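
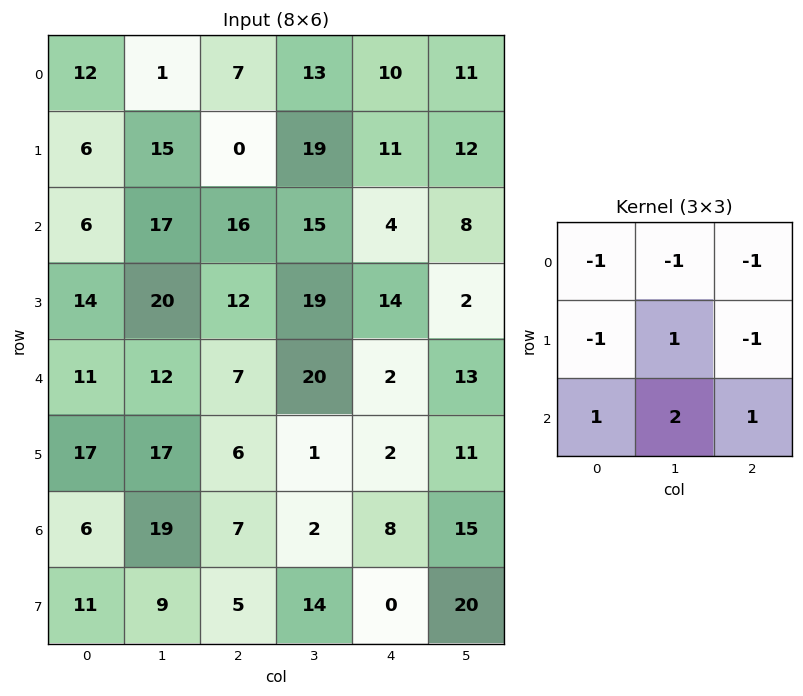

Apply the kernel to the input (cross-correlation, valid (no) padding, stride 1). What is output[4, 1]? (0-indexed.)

-16

The receptive field on the input at this output position is [12 7 20 / 17 6 1 / 19 7 2]. Elementwise product with the kernel and sum: 12·-1 + 7·-1 + 20·-1 + 17·-1 + 6·1 + 1·-1 + 19·1 + 7·2 + 2·1.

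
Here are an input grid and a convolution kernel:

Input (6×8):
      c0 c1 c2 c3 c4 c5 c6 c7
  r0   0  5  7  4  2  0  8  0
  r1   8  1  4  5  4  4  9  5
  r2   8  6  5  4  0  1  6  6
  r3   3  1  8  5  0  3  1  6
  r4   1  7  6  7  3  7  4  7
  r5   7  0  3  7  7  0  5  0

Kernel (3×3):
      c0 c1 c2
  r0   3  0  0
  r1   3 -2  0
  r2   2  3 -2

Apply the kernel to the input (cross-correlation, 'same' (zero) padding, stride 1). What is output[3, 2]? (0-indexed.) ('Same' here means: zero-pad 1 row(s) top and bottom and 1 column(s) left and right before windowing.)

The receptive field on the zero-padded input at this output position is [6 5 4 / 1 8 5 / 7 6 7]. Elementwise product with the kernel and sum: 6·3 + 1·3 + 8·-2 + 7·2 + 6·3 + 7·-2.

23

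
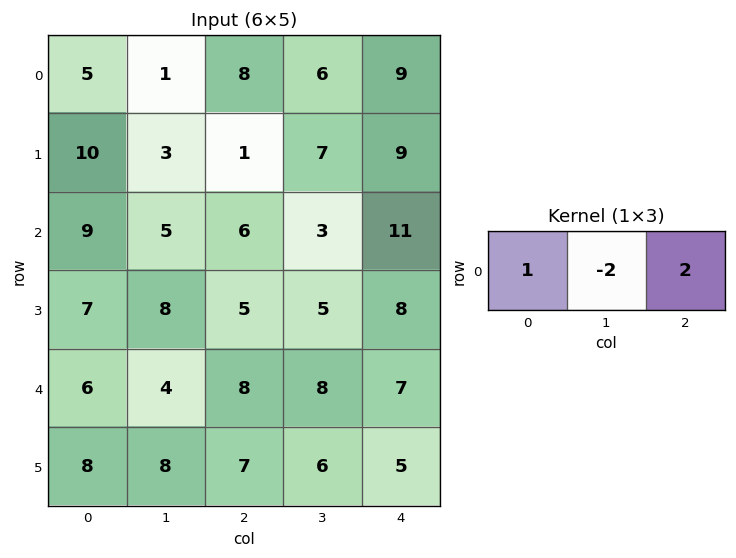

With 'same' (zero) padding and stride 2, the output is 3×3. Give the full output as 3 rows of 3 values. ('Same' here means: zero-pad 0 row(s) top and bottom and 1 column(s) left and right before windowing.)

Output[0,0]: The receptive field on the zero-padded input at this output position is [0 5 1]. Elementwise product with the kernel and sum: 0·1 + 5·-2 + 1·2.
Output[0,1]: The receptive field on the zero-padded input at this output position is [1 8 6]. Elementwise product with the kernel and sum: 1·1 + 8·-2 + 6·2.

-8 -3 -12
-8 -1 -19
-4 4 -6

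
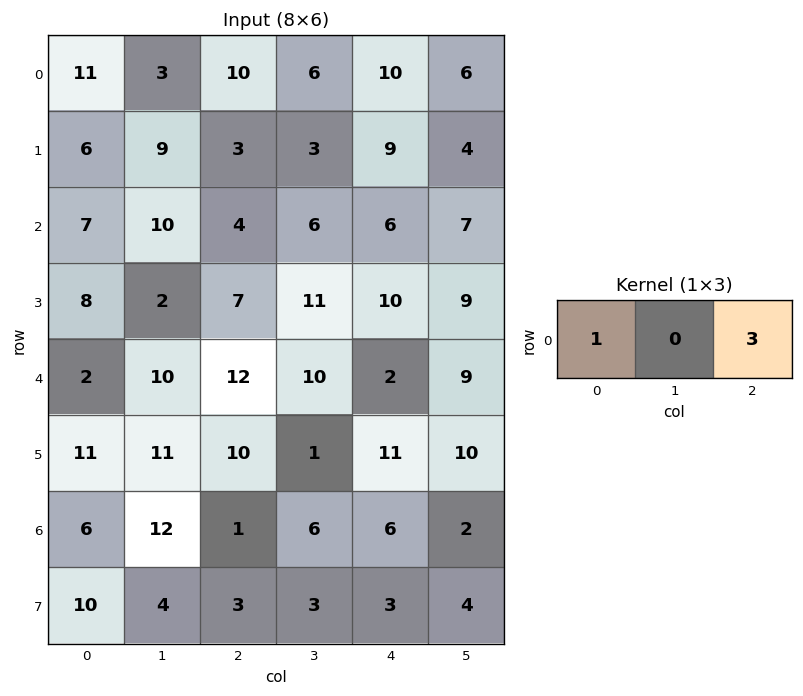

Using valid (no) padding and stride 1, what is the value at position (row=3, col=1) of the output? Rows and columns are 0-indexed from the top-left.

35

The receptive field on the input at this output position is [2 7 11]. Elementwise product with the kernel and sum: 2·1 + 11·3.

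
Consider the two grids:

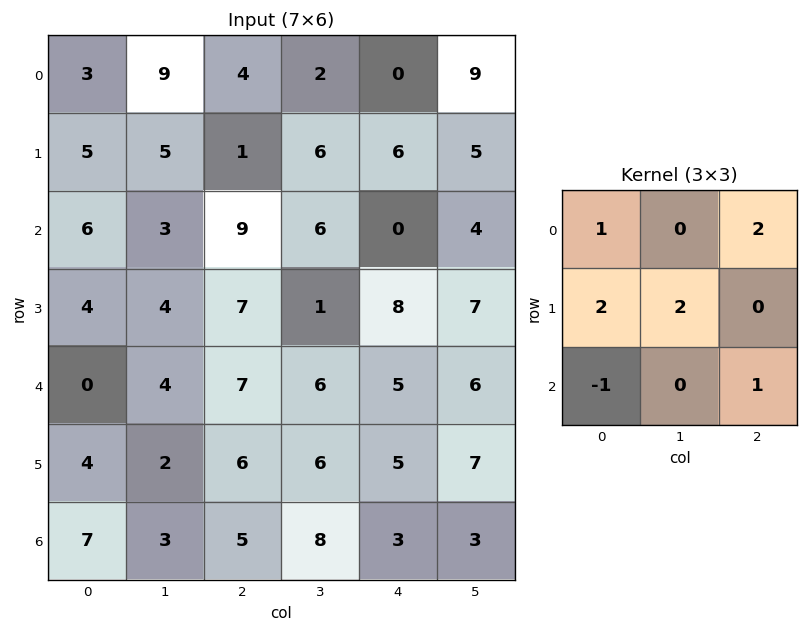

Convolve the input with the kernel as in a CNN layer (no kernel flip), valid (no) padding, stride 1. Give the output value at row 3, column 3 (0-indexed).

38

The receptive field on the input at this output position is [1 8 7 / 6 5 6 / 6 5 7]. Elementwise product with the kernel and sum: 1·1 + 7·2 + 6·2 + 5·2 + 6·-1 + 7·1.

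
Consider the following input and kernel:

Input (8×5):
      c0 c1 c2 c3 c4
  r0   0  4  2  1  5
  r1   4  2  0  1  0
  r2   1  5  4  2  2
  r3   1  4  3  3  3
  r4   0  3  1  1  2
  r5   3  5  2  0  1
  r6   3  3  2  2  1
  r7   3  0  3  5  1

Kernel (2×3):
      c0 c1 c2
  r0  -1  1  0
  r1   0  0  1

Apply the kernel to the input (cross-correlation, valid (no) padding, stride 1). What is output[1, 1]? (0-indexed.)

The receptive field on the input at this output position is [2 0 1 / 5 4 2]. Elementwise product with the kernel and sum: 2·-1 + 0·1 + 2·1.

0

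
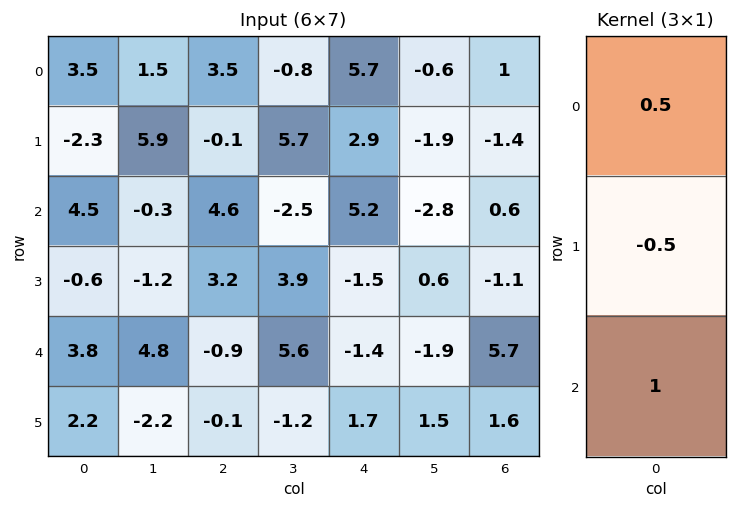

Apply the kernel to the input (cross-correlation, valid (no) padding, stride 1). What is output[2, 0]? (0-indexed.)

6.35

The receptive field on the input at this output position is [4.5 / -0.6 / 3.8]. Elementwise product with the kernel and sum: 4.5·0.5 + -0.6·-0.5 + 3.8·1.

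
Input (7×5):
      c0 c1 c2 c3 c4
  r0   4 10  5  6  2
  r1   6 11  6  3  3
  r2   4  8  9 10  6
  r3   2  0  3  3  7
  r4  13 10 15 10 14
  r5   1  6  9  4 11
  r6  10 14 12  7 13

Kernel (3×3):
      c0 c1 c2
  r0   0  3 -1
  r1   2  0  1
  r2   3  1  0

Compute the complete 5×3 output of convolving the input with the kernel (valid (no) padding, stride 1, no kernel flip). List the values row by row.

63 67 68
50 44 42
71 65 92
47 63 77
70 105 88

Output[0,0]: The receptive field on the input at this output position is [4 10 5 / 6 11 6 / 4 8 9]. Elementwise product with the kernel and sum: 10·3 + 5·-1 + 6·2 + 6·1 + 4·3 + 8·1.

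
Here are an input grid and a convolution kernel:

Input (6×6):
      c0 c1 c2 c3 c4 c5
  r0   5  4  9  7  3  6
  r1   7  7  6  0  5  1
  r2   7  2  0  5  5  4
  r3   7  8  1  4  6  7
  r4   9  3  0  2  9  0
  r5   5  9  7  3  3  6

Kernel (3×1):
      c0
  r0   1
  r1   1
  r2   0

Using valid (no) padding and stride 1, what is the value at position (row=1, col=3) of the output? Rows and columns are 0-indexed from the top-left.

The receptive field on the input at this output position is [0 / 5 / 4]. Elementwise product with the kernel and sum: 0·1 + 5·1.

5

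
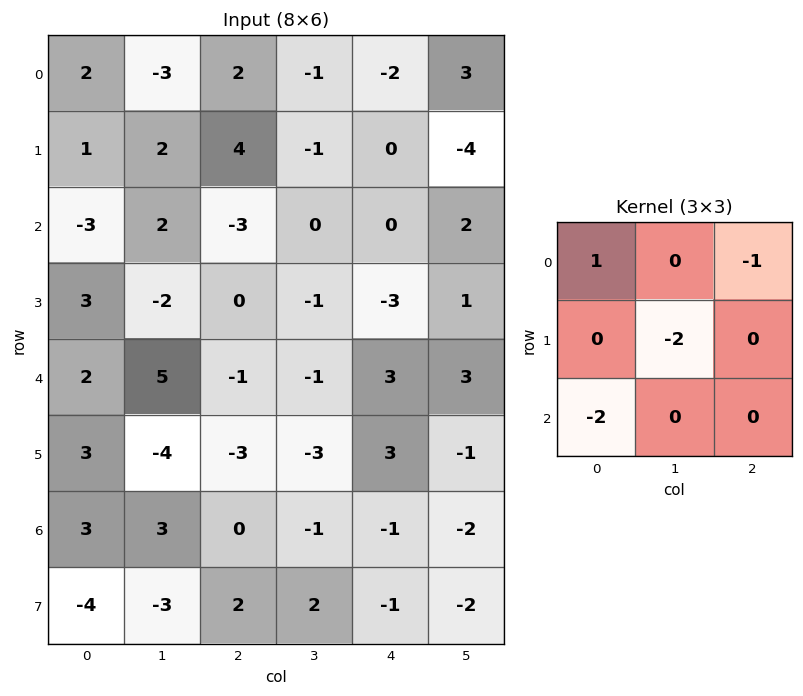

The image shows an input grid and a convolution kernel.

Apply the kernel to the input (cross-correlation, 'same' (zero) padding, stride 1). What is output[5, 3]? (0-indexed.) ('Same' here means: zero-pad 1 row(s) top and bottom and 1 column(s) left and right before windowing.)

2

The receptive field on the zero-padded input at this output position is [-1 -1 3 / -3 -3 3 / 0 -1 -1]. Elementwise product with the kernel and sum: -1·1 + 3·-1 + -3·-2 + 0·-2.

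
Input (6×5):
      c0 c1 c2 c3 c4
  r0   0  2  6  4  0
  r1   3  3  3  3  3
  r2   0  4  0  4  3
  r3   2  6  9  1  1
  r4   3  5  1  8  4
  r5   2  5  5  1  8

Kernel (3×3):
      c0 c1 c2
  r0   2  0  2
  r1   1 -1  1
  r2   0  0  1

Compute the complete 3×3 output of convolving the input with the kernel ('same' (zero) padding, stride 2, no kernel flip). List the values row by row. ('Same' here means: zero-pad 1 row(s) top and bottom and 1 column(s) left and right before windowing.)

5 3 4
16 21 7
19 27 6

Output[0,0]: The receptive field on the zero-padded input at this output position is [0 0 0 / 0 0 2 / 0 3 3]. Elementwise product with the kernel and sum: 0·2 + 0·2 + 0·1 + 0·-1 + 2·1 + 3·1.
Output[0,1]: The receptive field on the zero-padded input at this output position is [0 0 0 / 2 6 4 / 3 3 3]. Elementwise product with the kernel and sum: 0·2 + 0·2 + 2·1 + 6·-1 + 4·1 + 3·1.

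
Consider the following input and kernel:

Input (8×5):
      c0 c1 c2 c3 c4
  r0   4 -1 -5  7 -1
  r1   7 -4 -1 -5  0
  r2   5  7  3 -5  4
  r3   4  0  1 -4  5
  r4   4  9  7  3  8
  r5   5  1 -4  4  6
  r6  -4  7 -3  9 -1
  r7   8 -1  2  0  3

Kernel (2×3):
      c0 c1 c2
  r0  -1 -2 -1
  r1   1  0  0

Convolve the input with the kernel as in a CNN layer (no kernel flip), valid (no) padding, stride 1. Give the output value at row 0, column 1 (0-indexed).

0

The receptive field on the input at this output position is [-1 -5 7 / -4 -1 -5]. Elementwise product with the kernel and sum: -1·-1 + -5·-2 + 7·-1 + -4·1.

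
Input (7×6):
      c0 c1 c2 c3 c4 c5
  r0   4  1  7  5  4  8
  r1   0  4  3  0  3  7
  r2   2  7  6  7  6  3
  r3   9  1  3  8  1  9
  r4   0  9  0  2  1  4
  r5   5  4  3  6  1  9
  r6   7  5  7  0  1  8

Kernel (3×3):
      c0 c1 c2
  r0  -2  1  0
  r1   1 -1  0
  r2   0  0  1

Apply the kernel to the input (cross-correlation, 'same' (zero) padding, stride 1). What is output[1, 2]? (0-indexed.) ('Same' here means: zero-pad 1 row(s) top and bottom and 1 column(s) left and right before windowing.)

The receptive field on the zero-padded input at this output position is [1 7 5 / 4 3 0 / 7 6 7]. Elementwise product with the kernel and sum: 1·-2 + 7·1 + 4·1 + 3·-1 + 7·1.

13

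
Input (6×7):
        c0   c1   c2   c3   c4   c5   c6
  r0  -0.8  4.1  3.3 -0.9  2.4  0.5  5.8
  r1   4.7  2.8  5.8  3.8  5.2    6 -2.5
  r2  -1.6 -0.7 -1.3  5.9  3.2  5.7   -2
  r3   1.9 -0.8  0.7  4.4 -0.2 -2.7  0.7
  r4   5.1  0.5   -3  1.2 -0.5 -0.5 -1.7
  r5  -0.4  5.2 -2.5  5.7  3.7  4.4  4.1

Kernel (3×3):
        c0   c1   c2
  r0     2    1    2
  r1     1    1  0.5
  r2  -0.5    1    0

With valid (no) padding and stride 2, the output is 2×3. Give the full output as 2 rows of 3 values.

Output[0,0]: The receptive field on the input at this output position is [-0.8 4.1 3.3 / 4.7 2.8 5.8 / -1.6 -0.7 -1.3]. Elementwise product with the kernel and sum: -0.8·2 + 4.1·1 + 3.3·2 + 4.7·1 + 2.8·1 + 5.8·0.5 + -1.6·-0.5 + -0.7·1.

19.6 29.25 30.95
-7.1 17.4 5.3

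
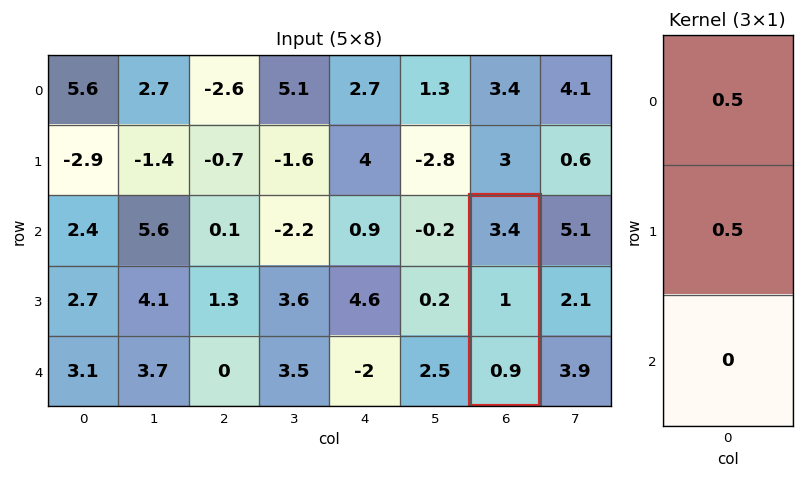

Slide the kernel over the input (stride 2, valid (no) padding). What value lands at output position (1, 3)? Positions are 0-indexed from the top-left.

The receptive field on the input at this output position is [3.4 / 1 / 0.9]. Elementwise product with the kernel and sum: 3.4·0.5 + 1·0.5.

2.2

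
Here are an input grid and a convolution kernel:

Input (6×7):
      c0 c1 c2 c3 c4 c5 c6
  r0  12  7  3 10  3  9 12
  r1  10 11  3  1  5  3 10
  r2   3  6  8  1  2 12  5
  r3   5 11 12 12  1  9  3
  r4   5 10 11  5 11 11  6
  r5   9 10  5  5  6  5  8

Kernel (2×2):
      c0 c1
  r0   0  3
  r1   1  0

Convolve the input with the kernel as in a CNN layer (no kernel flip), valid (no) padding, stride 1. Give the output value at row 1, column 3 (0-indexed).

16

The receptive field on the input at this output position is [1 5 / 1 2]. Elementwise product with the kernel and sum: 5·3 + 1·1.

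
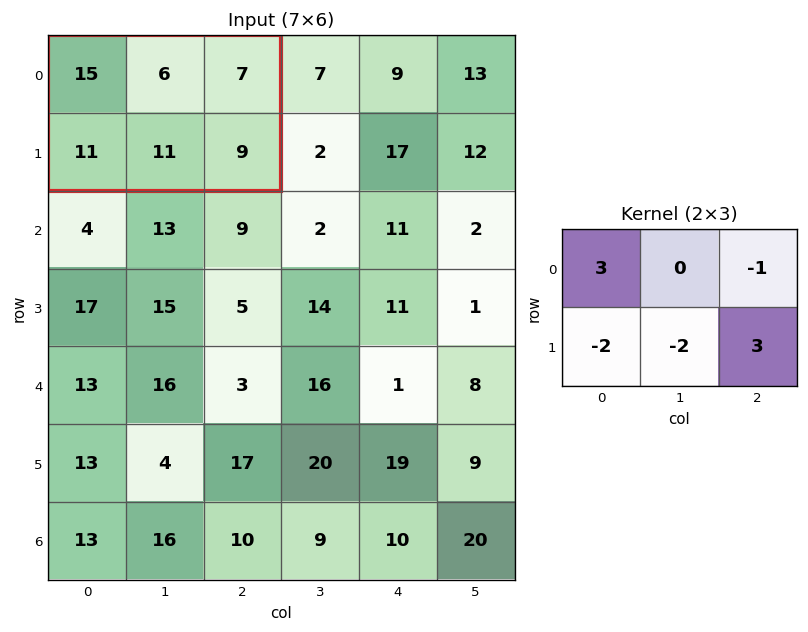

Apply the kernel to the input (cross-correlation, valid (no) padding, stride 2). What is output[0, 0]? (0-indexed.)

21

The receptive field on the input at this output position is [15 6 7 / 11 11 9]. Elementwise product with the kernel and sum: 15·3 + 7·-1 + 11·-2 + 11·-2 + 9·3.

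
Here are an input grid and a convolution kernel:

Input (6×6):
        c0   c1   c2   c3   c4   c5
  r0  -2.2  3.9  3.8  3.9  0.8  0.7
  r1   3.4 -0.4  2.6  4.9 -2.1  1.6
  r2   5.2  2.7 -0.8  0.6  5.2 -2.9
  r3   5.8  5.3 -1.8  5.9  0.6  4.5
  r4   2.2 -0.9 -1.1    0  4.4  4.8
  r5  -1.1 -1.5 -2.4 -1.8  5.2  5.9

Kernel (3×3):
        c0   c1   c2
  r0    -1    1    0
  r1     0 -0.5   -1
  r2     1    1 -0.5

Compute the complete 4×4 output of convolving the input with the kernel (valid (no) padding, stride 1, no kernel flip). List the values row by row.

Output[0,0]: The receptive field on the input at this output position is [-2.2 3.9 3.8 / 3.4 -0.4 2.6 / 5.2 2.7 -0.8]. Elementwise product with the kernel and sum: -2.2·-1 + 3.9·1 + -0.4·-0.5 + 2.6·-1 + 5.2·1 + 2.7·1 + -0.8·-0.5.
Output[0,1]: The receptive field on the input at this output position is [3.9 3.8 3.9 / -0.4 2.6 4.9 / 2.7 -0.8 0.6]. Elementwise product with the kernel and sum: 3.9·-1 + 3.8·1 + 2.6·-0.5 + 4.9·-1 + 2.7·1 + -0.8·1 + 0.6·-0.5.

12 -4.7 -3.05 3.6
7.65 3.35 0.6 -2.45
-1.5 -10.5 -5.45 1.8
-0.35 -9.55 -3.5 -11.85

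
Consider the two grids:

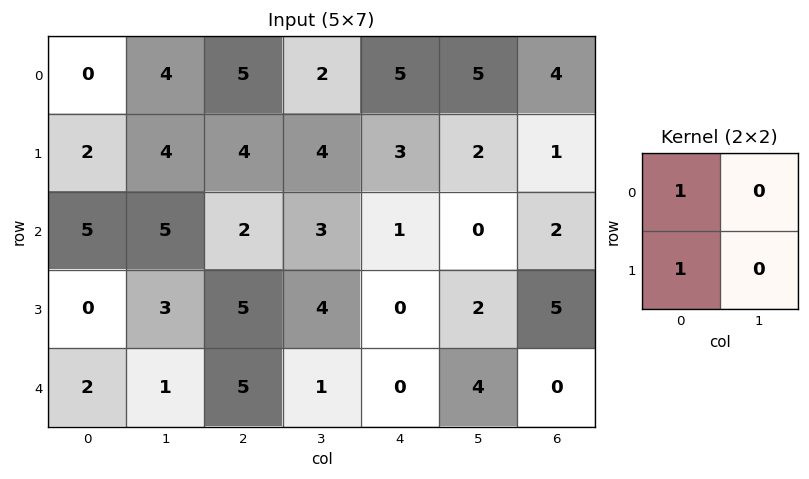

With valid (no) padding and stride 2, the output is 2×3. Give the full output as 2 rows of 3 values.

Output[0,0]: The receptive field on the input at this output position is [0 4 / 2 4]. Elementwise product with the kernel and sum: 0·1 + 2·1.

2 9 8
5 7 1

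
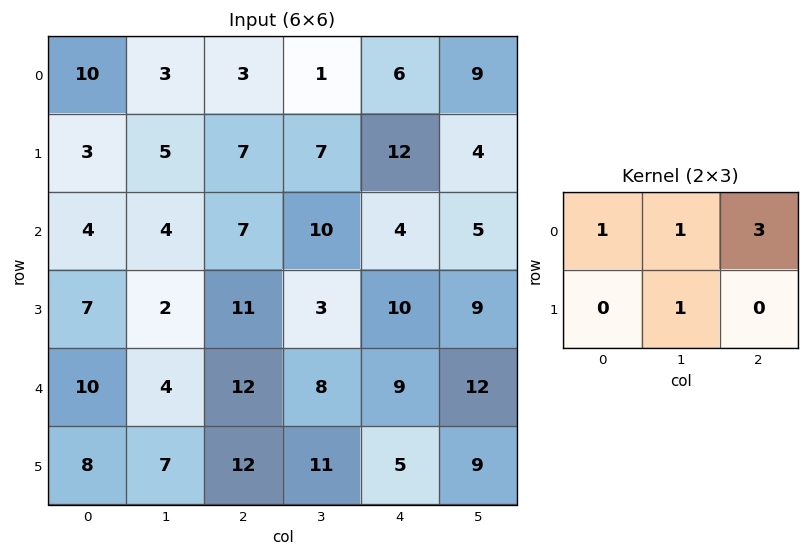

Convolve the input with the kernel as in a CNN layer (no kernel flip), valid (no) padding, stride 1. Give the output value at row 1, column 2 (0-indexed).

The receptive field on the input at this output position is [7 7 12 / 7 10 4]. Elementwise product with the kernel and sum: 7·1 + 7·1 + 12·3 + 10·1.

60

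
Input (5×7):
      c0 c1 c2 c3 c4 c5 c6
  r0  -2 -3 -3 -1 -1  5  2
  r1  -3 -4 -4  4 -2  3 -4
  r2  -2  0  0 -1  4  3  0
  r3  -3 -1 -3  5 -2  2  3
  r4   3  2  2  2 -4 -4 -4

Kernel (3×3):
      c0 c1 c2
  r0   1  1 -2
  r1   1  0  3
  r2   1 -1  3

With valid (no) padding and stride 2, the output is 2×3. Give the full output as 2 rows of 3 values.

-16 1 -13
-7 -30 2

Output[0,0]: The receptive field on the input at this output position is [-2 -3 -3 / -3 -4 -4 / -2 0 0]. Elementwise product with the kernel and sum: -2·1 + -3·1 + -3·-2 + -3·1 + -4·3 + -2·1 + 0·-1 + 0·3.
Output[0,1]: The receptive field on the input at this output position is [-3 -1 -1 / -4 4 -2 / 0 -1 4]. Elementwise product with the kernel and sum: -3·1 + -1·1 + -1·-2 + -4·1 + -2·3 + 0·1 + -1·-1 + 4·3.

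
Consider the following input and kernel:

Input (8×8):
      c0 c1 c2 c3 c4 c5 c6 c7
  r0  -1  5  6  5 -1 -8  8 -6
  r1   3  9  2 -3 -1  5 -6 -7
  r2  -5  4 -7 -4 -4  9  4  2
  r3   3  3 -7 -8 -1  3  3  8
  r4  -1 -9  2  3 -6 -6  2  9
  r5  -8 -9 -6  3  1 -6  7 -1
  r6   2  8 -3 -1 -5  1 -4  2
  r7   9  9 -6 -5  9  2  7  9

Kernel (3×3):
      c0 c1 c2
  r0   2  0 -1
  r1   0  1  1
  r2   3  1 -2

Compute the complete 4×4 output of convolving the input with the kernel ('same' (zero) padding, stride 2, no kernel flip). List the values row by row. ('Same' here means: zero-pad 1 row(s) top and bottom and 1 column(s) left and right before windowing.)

-11 46 -29 25
-13 28 -37 19
-3 -20 -9 0
10 6 -2 -18

Output[0,0]: The receptive field on the zero-padded input at this output position is [0 0 0 / 0 -1 5 / 0 3 9]. Elementwise product with the kernel and sum: 0·2 + 0·-1 + -1·1 + 5·1 + 0·3 + 3·1 + 9·-2.
Output[0,1]: The receptive field on the zero-padded input at this output position is [0 0 0 / 5 6 5 / 9 2 -3]. Elementwise product with the kernel and sum: 0·2 + 0·-1 + 6·1 + 5·1 + 9·3 + 2·1 + -3·-2.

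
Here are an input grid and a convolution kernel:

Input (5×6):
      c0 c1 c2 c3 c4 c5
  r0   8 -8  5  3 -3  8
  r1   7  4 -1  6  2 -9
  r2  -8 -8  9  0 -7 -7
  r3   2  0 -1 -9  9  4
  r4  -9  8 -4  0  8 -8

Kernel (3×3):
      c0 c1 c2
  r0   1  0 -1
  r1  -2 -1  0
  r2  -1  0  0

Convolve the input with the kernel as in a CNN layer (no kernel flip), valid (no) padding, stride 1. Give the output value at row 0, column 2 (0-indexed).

The receptive field on the input at this output position is [5 3 -3 / -1 6 2 / 9 0 -7]. Elementwise product with the kernel and sum: 5·1 + -3·-1 + -1·-2 + 6·-1 + 9·-1.

-5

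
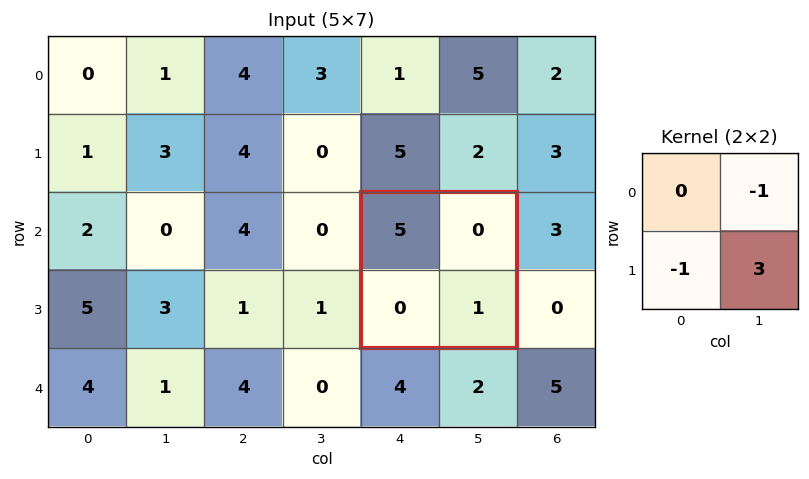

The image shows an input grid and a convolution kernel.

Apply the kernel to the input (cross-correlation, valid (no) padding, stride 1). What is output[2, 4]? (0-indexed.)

The receptive field on the input at this output position is [5 0 / 0 1]. Elementwise product with the kernel and sum: 0·-1 + 0·-1 + 1·3.

3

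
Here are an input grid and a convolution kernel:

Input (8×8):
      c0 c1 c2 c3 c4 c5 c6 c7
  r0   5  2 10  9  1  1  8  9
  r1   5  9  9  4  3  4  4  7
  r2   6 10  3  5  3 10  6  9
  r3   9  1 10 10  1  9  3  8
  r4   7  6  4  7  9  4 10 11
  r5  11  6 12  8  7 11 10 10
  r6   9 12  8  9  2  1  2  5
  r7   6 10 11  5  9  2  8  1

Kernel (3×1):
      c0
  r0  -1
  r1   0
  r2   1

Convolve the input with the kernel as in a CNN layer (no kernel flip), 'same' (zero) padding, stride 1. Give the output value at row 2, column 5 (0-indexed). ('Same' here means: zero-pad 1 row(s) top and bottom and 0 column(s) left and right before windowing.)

5

The receptive field on the zero-padded input at this output position is [4 / 10 / 9]. Elementwise product with the kernel and sum: 4·-1 + 9·1.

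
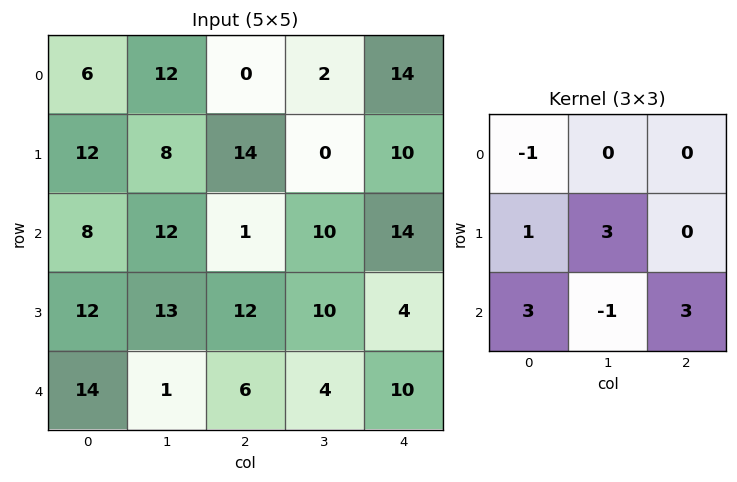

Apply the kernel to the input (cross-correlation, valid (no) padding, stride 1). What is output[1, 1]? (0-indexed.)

The receptive field on the input at this output position is [8 14 0 / 12 1 10 / 13 12 10]. Elementwise product with the kernel and sum: 8·-1 + 12·1 + 1·3 + 13·3 + 12·-1 + 10·3.

64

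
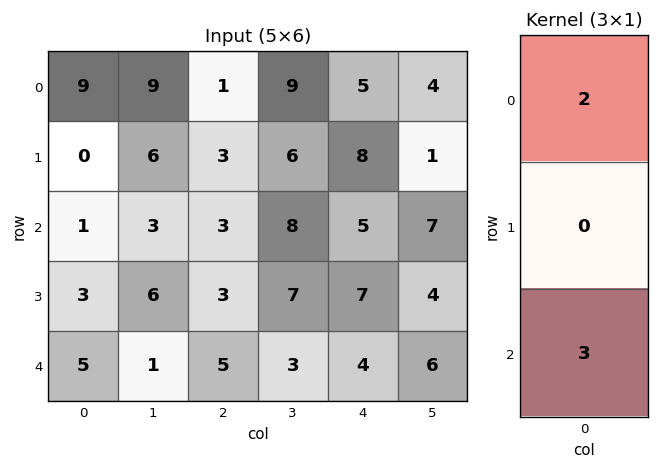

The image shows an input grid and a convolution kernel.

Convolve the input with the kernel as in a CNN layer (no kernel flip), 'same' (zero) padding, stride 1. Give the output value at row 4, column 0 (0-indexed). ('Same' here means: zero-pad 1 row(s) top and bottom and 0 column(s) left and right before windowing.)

The receptive field on the zero-padded input at this output position is [3 / 5 / 0]. Elementwise product with the kernel and sum: 3·2 + 0·3.

6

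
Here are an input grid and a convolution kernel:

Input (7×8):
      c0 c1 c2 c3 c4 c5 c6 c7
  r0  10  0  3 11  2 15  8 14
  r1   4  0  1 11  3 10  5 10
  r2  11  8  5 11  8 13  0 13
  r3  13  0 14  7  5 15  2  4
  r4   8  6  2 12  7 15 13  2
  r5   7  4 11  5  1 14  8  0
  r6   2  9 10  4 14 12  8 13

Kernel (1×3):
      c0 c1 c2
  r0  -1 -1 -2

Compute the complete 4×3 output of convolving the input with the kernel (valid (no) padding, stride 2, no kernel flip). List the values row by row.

-16 -18 -33
-29 -32 -21
-18 -28 -48
-31 -42 -42

Output[0,0]: The receptive field on the input at this output position is [10 0 3]. Elementwise product with the kernel and sum: 10·-1 + 0·-1 + 3·-2.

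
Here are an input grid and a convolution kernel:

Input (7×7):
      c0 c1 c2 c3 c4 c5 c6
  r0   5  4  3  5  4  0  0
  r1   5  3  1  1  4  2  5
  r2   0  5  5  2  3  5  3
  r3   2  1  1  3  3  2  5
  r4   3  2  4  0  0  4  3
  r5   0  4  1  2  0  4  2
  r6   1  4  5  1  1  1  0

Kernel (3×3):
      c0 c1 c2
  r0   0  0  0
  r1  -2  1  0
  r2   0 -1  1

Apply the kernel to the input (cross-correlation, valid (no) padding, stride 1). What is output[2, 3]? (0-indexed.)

1

The receptive field on the input at this output position is [2 3 5 / 3 3 2 / 0 0 4]. Elementwise product with the kernel and sum: 3·-2 + 3·1 + 0·-1 + 4·1.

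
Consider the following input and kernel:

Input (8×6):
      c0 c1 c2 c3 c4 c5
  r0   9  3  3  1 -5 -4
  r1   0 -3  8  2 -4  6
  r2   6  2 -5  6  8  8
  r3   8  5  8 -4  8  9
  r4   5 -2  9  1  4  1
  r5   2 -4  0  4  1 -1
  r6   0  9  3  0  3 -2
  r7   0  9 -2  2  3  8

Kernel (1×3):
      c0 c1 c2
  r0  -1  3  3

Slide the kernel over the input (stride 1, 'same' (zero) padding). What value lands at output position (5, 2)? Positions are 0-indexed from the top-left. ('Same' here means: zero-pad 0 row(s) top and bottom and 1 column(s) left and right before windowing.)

16

The receptive field on the zero-padded input at this output position is [-4 0 4]. Elementwise product with the kernel and sum: -4·-1 + 0·3 + 4·3.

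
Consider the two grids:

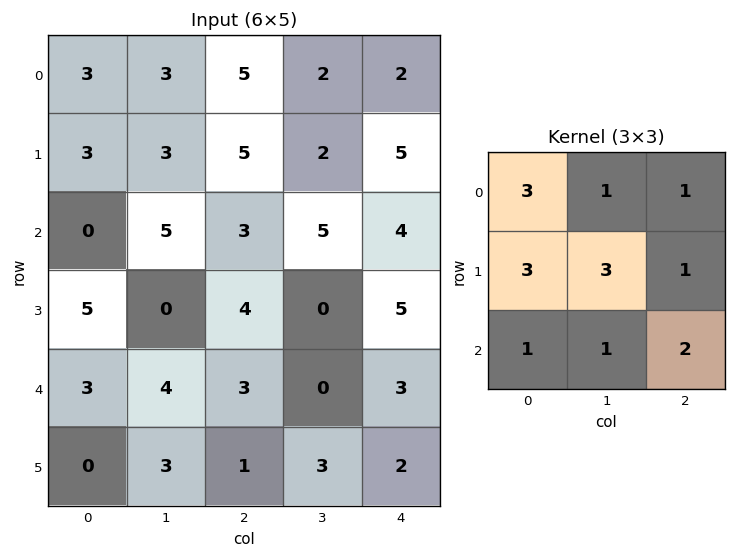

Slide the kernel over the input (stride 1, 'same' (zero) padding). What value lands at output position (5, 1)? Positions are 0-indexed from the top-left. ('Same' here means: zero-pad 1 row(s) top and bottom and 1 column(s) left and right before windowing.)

26

The receptive field on the zero-padded input at this output position is [3 4 3 / 0 3 1 / 0 0 0]. Elementwise product with the kernel and sum: 3·3 + 4·1 + 3·1 + 0·3 + 3·3 + 1·1 + 0·1 + 0·1 + 0·2.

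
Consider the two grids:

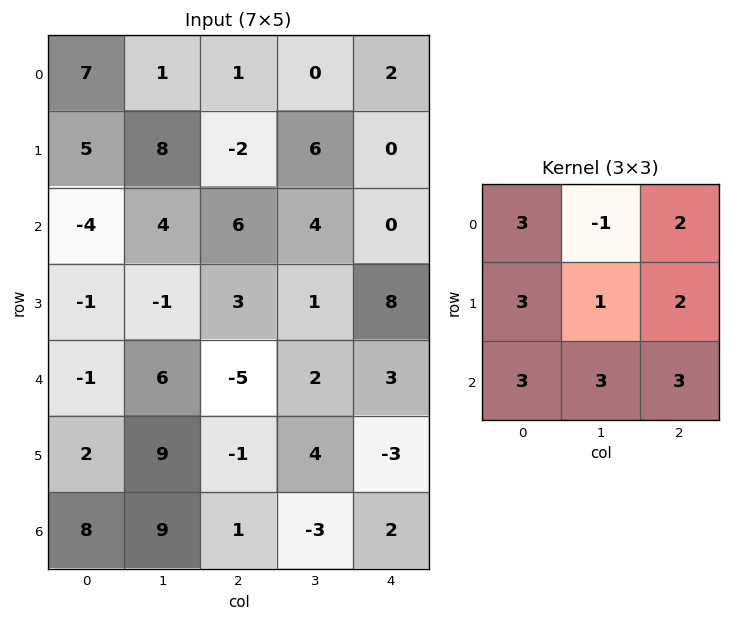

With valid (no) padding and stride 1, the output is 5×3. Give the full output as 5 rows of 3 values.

59 78 37
10 73 46
-2 25 40
27 49 17
48 82 -16

Output[0,0]: The receptive field on the input at this output position is [7 1 1 / 5 8 -2 / -4 4 6]. Elementwise product with the kernel and sum: 7·3 + 1·-1 + 1·2 + 5·3 + 8·1 + -2·2 + -4·3 + 4·3 + 6·3.
Output[0,1]: The receptive field on the input at this output position is [1 1 0 / 8 -2 6 / 4 6 4]. Elementwise product with the kernel and sum: 1·3 + 1·-1 + 0·2 + 8·3 + -2·1 + 6·2 + 4·3 + 6·3 + 4·3.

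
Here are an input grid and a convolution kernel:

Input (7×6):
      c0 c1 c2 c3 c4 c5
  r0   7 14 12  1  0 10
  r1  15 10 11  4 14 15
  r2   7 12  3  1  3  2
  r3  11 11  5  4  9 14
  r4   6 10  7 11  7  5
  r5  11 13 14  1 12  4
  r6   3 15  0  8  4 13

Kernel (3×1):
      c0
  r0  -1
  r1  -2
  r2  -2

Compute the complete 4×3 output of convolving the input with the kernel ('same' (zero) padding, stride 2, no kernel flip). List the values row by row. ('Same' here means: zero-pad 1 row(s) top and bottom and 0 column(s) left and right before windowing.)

Output[0,0]: The receptive field on the zero-padded input at this output position is [0 / 7 / 15]. Elementwise product with the kernel and sum: 0·-1 + 7·-2 + 15·-2.

-44 -46 -28
-51 -27 -38
-45 -47 -47
-17 -14 -20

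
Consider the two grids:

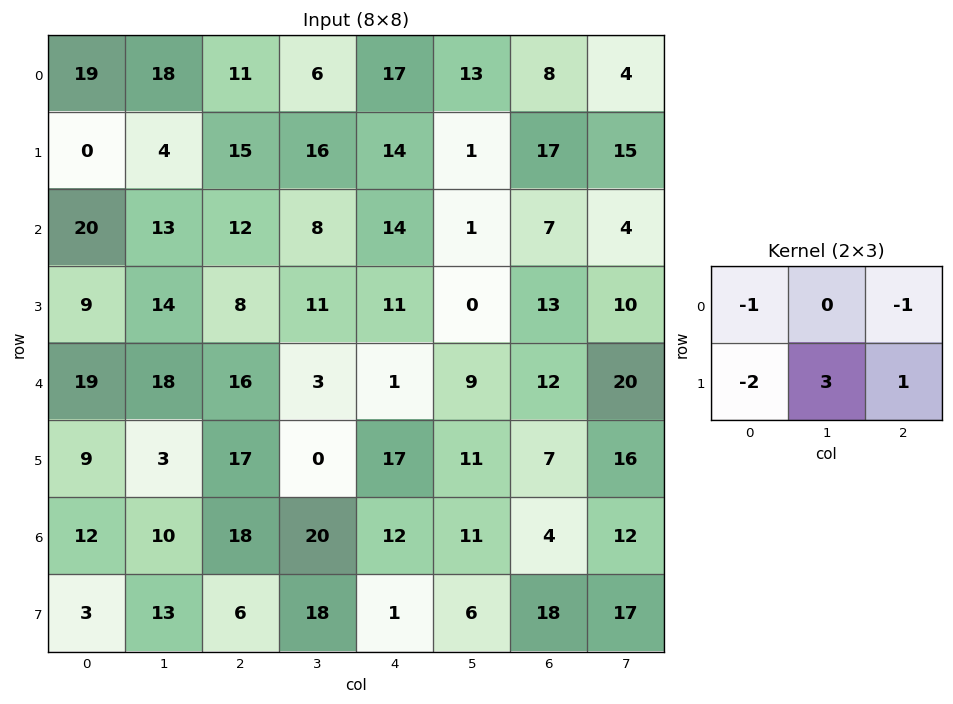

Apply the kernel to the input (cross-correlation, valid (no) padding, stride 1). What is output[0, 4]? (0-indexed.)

-33

The receptive field on the input at this output position is [17 13 8 / 14 1 17]. Elementwise product with the kernel and sum: 17·-1 + 8·-1 + 14·-2 + 1·3 + 17·1.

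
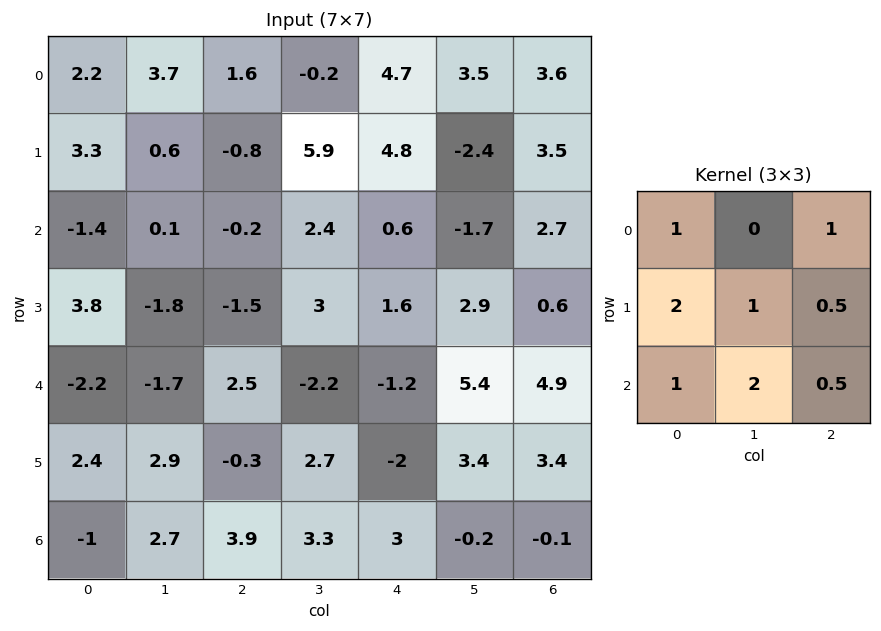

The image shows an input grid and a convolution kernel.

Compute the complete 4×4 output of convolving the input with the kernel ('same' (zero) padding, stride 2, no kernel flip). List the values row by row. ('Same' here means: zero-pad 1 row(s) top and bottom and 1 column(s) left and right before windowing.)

Output[0,0]: The receptive field on the zero-padded input at this output position is [0 0 0 / 0 2.2 3.7 / 0 3.3 0.6]. Elementwise product with the kernel and sum: 0·1 + 0·1 + 0·2 + 2.2·1 + 3.7·0.5 + 0·1 + 3.3·2 + 0.6·0.5.
Output[0,1]: The receptive field on the zero-padded input at this output position is [0 0 0 / 3.7 1.6 -0.2 / 0.6 -0.8 5.9]. Elementwise product with the kernel and sum: 0·1 + 0·1 + 3.7·2 + 1.6·1 + -0.2·0.5 + 0.6·1 + -0.8·2 + 5.9·0.5.

10.95 10.85 20.35 15.2
5.95 4.4 15.7 1
1.4 2.85 3.4 28.8
3.25 16.55 15.6 2.9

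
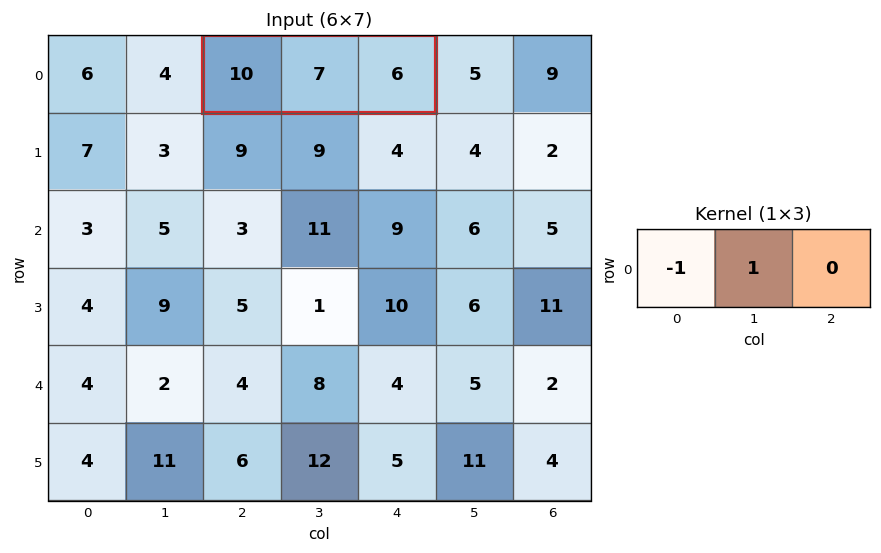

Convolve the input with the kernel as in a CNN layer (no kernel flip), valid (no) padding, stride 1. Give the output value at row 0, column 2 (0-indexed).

-3

The receptive field on the input at this output position is [10 7 6]. Elementwise product with the kernel and sum: 10·-1 + 7·1.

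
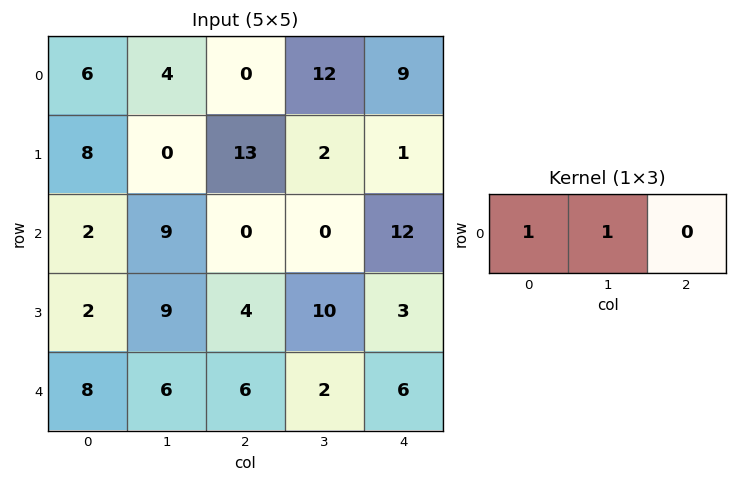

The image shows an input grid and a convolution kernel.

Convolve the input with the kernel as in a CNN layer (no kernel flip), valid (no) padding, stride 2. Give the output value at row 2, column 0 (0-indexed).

14

The receptive field on the input at this output position is [8 6 6]. Elementwise product with the kernel and sum: 8·1 + 6·1.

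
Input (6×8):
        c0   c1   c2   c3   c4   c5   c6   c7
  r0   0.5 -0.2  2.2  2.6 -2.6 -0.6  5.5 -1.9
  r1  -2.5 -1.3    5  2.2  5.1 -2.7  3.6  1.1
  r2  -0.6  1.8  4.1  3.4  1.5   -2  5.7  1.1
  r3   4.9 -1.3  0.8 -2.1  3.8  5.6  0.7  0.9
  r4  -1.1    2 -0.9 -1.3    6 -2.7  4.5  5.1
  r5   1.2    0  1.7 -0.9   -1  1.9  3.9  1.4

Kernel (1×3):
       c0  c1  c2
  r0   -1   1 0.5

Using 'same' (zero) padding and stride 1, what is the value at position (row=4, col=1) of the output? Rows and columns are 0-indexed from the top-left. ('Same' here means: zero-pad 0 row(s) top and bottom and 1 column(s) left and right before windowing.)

The receptive field on the zero-padded input at this output position is [-1.1 2 -0.9]. Elementwise product with the kernel and sum: -1.1·-1 + 2·1 + -0.9·0.5.

2.65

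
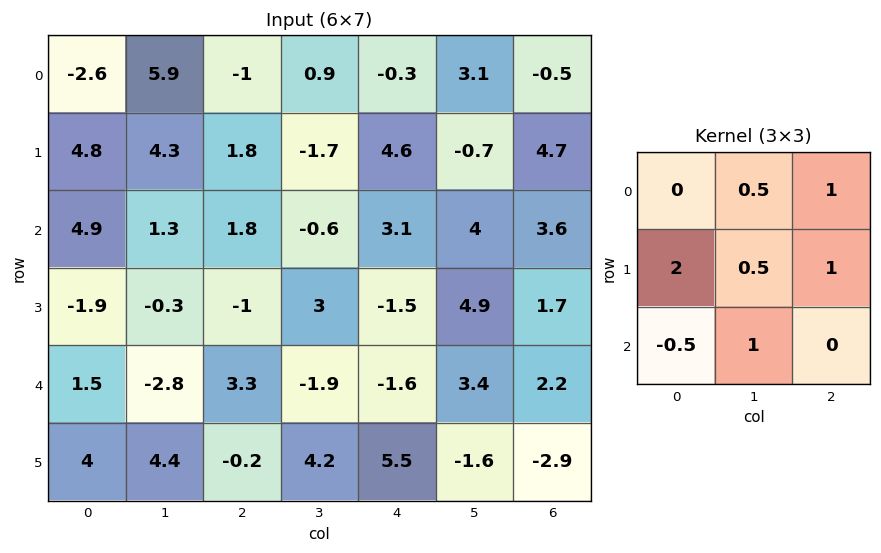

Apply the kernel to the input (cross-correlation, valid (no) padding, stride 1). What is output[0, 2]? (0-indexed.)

The receptive field on the input at this output position is [-1 0.9 -0.3 / 1.8 -1.7 4.6 / 1.8 -0.6 3.1]. Elementwise product with the kernel and sum: 0.9·0.5 + -0.3·1 + 1.8·2 + -1.7·0.5 + 4.6·1 + 1.8·-0.5 + -0.6·1.

6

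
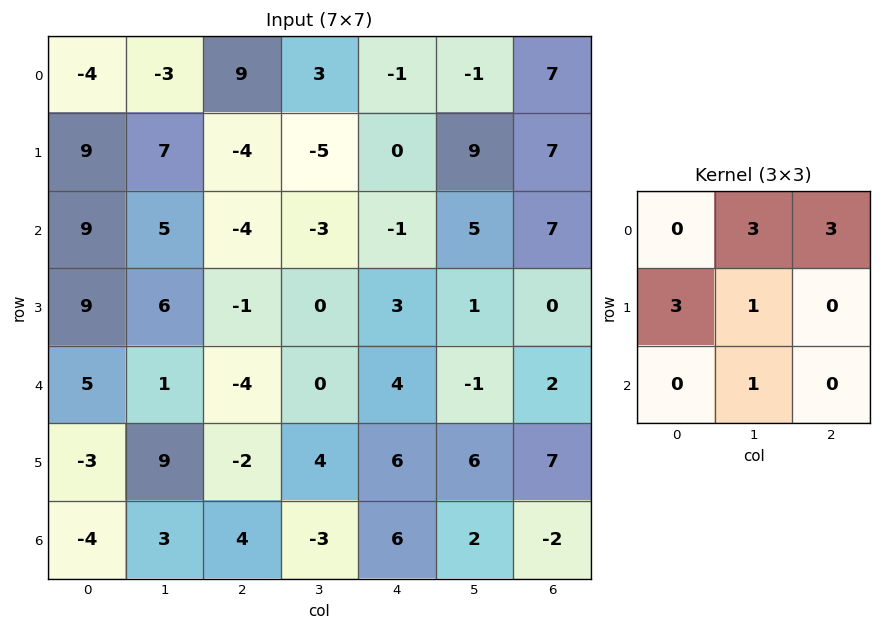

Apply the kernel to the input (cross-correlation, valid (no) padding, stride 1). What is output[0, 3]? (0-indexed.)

-22

The receptive field on the input at this output position is [3 -1 -1 / -5 0 9 / -3 -1 5]. Elementwise product with the kernel and sum: -1·3 + -1·3 + -5·3 + 0·1 + -1·1.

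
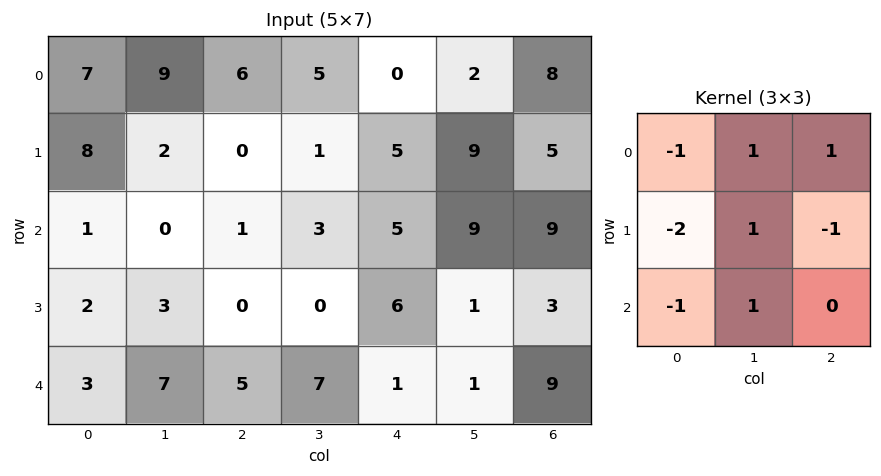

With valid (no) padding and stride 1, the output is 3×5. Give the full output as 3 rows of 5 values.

Output[0,0]: The receptive field on the input at this output position is [7 9 6 / 8 2 0 / 1 0 1]. Elementwise product with the kernel and sum: 7·-1 + 9·1 + 6·1 + 8·-2 + 2·1 + 0·-1 + 1·-1 + 0·1.

-7 -2 -3 -7 8
-8 -6 2 9 -6
3 -4 3 10 -1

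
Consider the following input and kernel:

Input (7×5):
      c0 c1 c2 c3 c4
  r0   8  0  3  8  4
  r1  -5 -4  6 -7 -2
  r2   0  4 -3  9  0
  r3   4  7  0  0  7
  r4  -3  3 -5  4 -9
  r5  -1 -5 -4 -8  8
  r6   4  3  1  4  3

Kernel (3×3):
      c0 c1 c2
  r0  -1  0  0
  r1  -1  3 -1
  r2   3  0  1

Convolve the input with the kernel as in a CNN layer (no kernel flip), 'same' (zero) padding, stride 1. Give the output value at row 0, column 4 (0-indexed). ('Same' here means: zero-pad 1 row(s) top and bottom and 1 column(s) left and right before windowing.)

-17

The receptive field on the zero-padded input at this output position is [0 0 0 / 8 4 0 / -7 -2 0]. Elementwise product with the kernel and sum: 0·-1 + 8·-1 + 4·3 + 0·-1 + -7·3 + 0·1.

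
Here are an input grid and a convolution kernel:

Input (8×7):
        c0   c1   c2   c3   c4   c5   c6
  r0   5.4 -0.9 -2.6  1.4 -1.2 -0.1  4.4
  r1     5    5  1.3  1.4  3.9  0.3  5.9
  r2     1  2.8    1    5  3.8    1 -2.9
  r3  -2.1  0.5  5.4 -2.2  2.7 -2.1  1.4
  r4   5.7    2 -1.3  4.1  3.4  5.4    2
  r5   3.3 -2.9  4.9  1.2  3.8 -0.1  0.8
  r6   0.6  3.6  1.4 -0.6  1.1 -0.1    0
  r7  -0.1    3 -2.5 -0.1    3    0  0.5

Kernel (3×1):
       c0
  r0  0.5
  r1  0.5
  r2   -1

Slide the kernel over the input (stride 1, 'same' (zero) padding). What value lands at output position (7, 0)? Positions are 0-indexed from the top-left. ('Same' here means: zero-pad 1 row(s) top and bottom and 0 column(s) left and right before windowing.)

0.25

The receptive field on the zero-padded input at this output position is [0.6 / -0.1 / 0]. Elementwise product with the kernel and sum: 0.6·0.5 + -0.1·0.5 + 0·-1.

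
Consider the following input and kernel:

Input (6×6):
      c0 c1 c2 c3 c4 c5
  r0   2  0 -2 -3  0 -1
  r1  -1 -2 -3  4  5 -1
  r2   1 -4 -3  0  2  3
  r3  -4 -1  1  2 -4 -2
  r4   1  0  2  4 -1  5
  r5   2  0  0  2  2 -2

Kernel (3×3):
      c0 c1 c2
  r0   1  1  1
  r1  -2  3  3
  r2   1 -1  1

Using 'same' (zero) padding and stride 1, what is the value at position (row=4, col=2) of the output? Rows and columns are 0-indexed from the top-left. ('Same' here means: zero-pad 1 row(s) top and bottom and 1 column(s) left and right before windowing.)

The receptive field on the zero-padded input at this output position is [-1 1 2 / 0 2 4 / 0 0 2]. Elementwise product with the kernel and sum: -1·1 + 1·1 + 2·1 + 0·-2 + 2·3 + 4·3 + 0·1 + 0·-1 + 2·1.

22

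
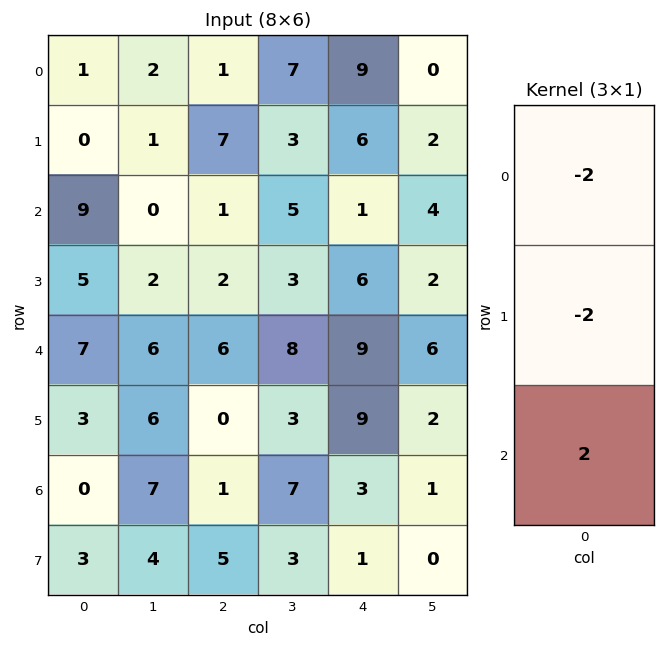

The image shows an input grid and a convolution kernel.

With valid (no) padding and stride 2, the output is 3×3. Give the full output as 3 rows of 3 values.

16 -14 -28
-14 6 4
-20 -10 -30

Output[0,0]: The receptive field on the input at this output position is [1 / 0 / 9]. Elementwise product with the kernel and sum: 1·-2 + 0·-2 + 9·2.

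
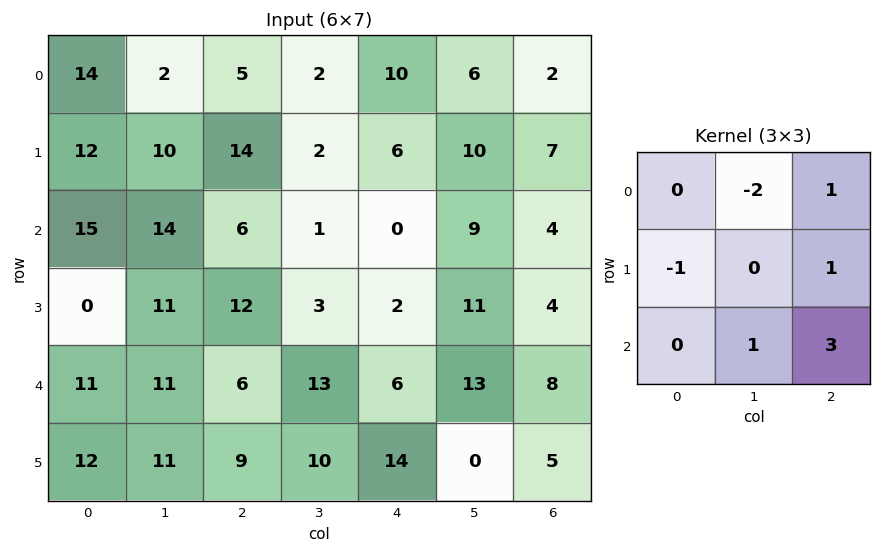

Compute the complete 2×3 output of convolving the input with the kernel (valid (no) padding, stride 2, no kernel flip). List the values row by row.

Output[0,0]: The receptive field on the input at this output position is [14 2 5 / 12 10 14 / 15 14 6]. Elementwise product with the kernel and sum: 2·-2 + 5·1 + 12·-1 + 14·1 + 14·1 + 6·3.
Output[0,1]: The receptive field on the input at this output position is [5 2 10 / 14 2 6 / 6 1 0]. Elementwise product with the kernel and sum: 2·-2 + 10·1 + 14·-1 + 6·1 + 1·1 + 0·3.

35 -1 12
19 19 25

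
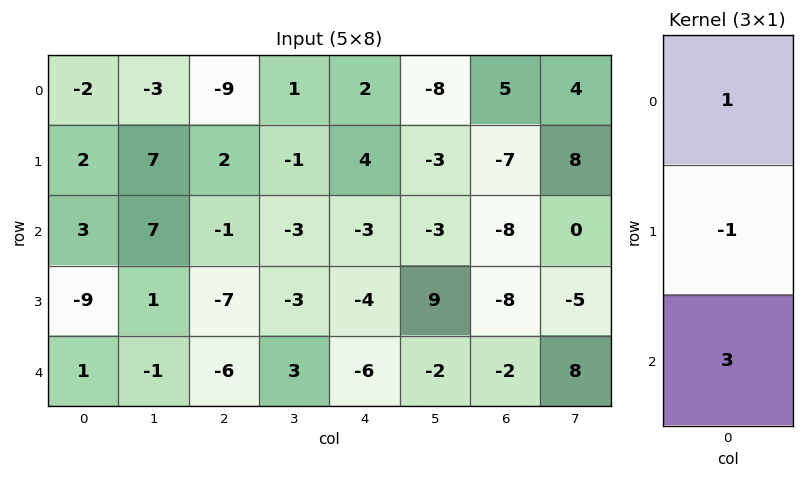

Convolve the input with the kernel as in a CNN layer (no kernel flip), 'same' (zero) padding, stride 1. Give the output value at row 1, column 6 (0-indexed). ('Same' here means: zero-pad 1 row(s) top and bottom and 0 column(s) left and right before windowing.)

-12

The receptive field on the zero-padded input at this output position is [5 / -7 / -8]. Elementwise product with the kernel and sum: 5·1 + -7·-1 + -8·3.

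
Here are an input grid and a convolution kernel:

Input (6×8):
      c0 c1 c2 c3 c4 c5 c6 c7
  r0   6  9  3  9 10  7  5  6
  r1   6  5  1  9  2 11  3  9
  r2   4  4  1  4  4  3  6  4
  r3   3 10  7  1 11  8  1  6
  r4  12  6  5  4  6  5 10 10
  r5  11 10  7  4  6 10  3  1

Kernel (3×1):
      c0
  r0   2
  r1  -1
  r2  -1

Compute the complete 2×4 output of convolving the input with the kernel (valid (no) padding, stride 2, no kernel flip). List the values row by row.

2 4 14 1
-7 -10 -9 1

Output[0,0]: The receptive field on the input at this output position is [6 / 6 / 4]. Elementwise product with the kernel and sum: 6·2 + 6·-1 + 4·-1.
Output[0,1]: The receptive field on the input at this output position is [3 / 1 / 1]. Elementwise product with the kernel and sum: 3·2 + 1·-1 + 1·-1.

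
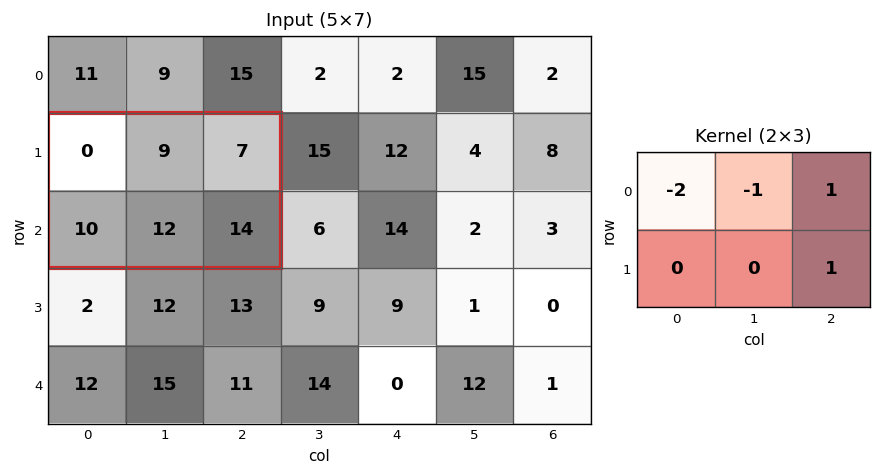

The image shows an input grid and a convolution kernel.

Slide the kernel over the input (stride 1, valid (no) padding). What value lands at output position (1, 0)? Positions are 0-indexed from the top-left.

12

The receptive field on the input at this output position is [0 9 7 / 10 12 14]. Elementwise product with the kernel and sum: 0·-2 + 9·-1 + 7·1 + 14·1.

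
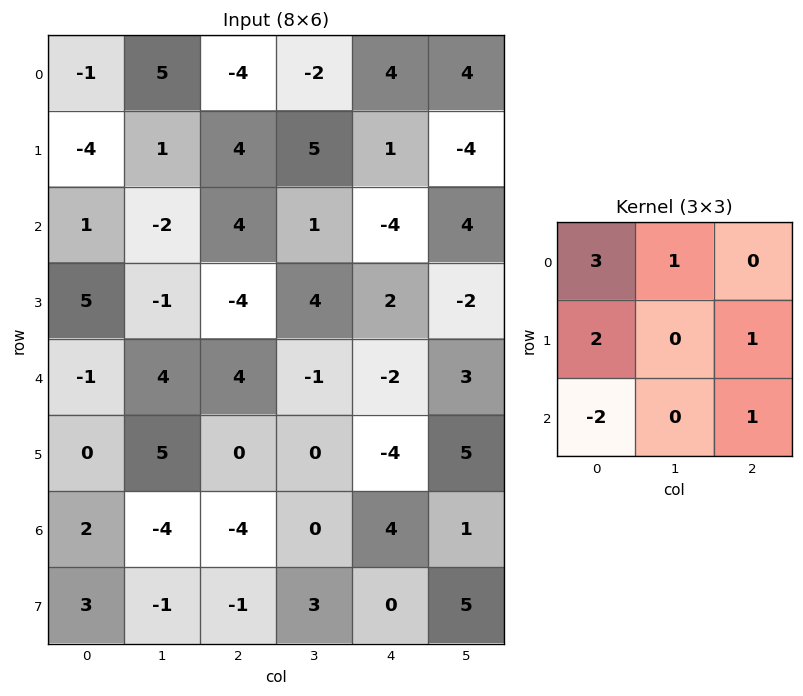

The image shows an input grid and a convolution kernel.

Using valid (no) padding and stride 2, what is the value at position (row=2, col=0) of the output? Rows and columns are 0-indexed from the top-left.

The receptive field on the input at this output position is [-1 4 4 / 0 5 0 / 2 -4 -4]. Elementwise product with the kernel and sum: -1·3 + 4·1 + 0·2 + 0·1 + 2·-2 + -4·1.

-7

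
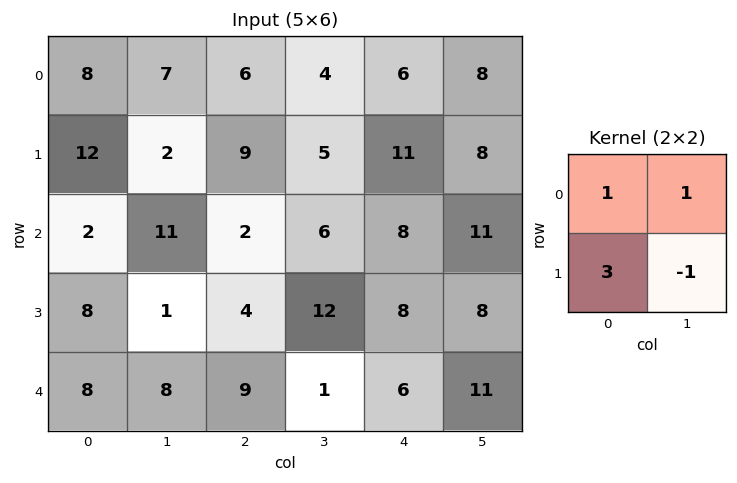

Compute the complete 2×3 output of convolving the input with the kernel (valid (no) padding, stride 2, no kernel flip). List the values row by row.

Output[0,0]: The receptive field on the input at this output position is [8 7 / 12 2]. Elementwise product with the kernel and sum: 8·1 + 7·1 + 12·3 + 2·-1.
Output[0,1]: The receptive field on the input at this output position is [6 4 / 9 5]. Elementwise product with the kernel and sum: 6·1 + 4·1 + 9·3 + 5·-1.

49 32 39
36 8 35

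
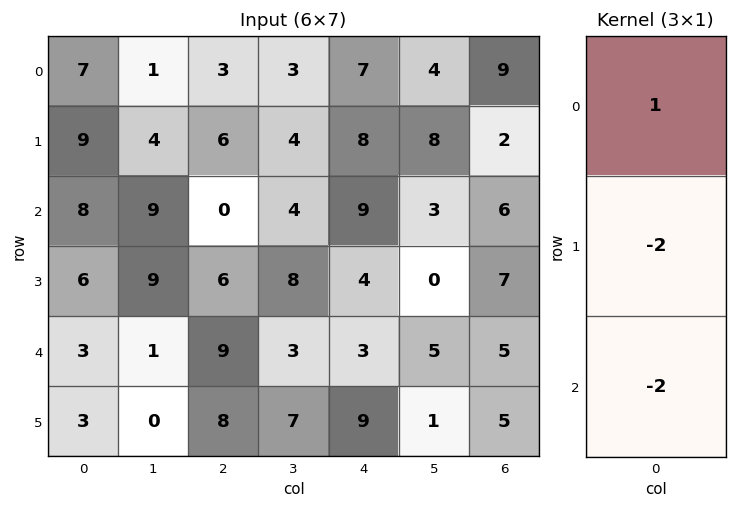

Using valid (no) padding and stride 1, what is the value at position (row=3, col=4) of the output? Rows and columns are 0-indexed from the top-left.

The receptive field on the input at this output position is [4 / 3 / 9]. Elementwise product with the kernel and sum: 4·1 + 3·-2 + 9·-2.

-20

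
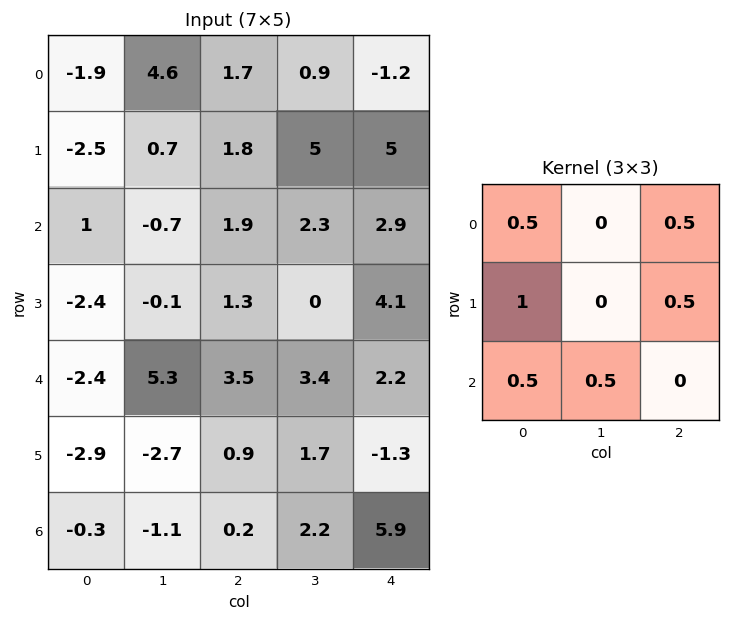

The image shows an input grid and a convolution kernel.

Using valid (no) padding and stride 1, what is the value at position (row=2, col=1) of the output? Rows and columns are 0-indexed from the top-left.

5.1

The receptive field on the input at this output position is [-0.7 1.9 2.3 / -0.1 1.3 0 / 5.3 3.5 3.4]. Elementwise product with the kernel and sum: -0.7·0.5 + 2.3·0.5 + -0.1·1 + 0·0.5 + 5.3·0.5 + 3.5·0.5.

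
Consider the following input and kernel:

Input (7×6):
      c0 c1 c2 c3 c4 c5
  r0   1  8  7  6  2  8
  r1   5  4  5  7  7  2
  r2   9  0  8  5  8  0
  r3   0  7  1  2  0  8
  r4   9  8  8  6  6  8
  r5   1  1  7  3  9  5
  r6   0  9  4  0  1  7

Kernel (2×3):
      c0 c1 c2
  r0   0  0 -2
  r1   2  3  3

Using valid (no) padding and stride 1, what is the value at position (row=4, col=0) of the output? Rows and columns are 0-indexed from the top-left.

The receptive field on the input at this output position is [9 8 8 / 1 1 7]. Elementwise product with the kernel and sum: 8·-2 + 1·2 + 1·3 + 7·3.

10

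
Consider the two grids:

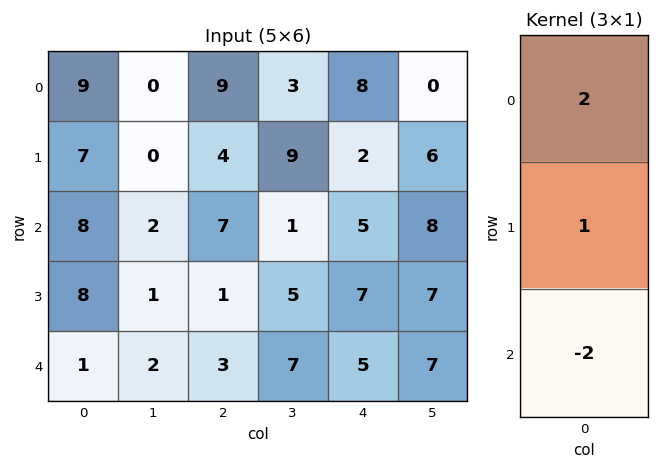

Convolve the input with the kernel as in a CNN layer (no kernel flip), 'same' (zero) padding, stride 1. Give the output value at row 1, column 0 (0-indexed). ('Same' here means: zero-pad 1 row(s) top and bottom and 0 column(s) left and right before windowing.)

9

The receptive field on the zero-padded input at this output position is [9 / 7 / 8]. Elementwise product with the kernel and sum: 9·2 + 7·1 + 8·-2.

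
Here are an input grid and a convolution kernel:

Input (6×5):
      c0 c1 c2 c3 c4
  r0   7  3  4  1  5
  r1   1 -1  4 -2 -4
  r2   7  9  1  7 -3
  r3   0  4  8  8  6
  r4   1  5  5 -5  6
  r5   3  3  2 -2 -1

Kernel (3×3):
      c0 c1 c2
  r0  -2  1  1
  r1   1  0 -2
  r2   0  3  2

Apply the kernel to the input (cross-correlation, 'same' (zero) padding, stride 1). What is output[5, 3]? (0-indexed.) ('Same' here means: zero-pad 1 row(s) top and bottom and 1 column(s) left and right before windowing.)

-5

The receptive field on the zero-padded input at this output position is [5 -5 6 / 2 -2 -1 / 0 0 0]. Elementwise product with the kernel and sum: 5·-2 + -5·1 + 6·1 + 2·1 + -1·-2 + 0·3 + 0·2.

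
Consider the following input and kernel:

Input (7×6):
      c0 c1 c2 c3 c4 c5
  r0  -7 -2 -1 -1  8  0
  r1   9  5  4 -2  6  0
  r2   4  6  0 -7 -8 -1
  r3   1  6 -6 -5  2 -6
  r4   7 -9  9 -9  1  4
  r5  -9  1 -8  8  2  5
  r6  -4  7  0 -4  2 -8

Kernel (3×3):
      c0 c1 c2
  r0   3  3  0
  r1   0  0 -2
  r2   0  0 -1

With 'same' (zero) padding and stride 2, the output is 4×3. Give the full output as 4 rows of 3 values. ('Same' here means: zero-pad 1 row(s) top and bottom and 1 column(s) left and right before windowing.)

-1 4 0
9 46 20
20 10 -22
-41 -13 46

Output[0,0]: The receptive field on the zero-padded input at this output position is [0 0 0 / 0 -7 -2 / 0 9 5]. Elementwise product with the kernel and sum: 0·3 + 0·3 + -2·-2 + 5·-1.
Output[0,1]: The receptive field on the zero-padded input at this output position is [0 0 0 / -2 -1 -1 / 5 4 -2]. Elementwise product with the kernel and sum: 0·3 + 0·3 + -1·-2 + -2·-1.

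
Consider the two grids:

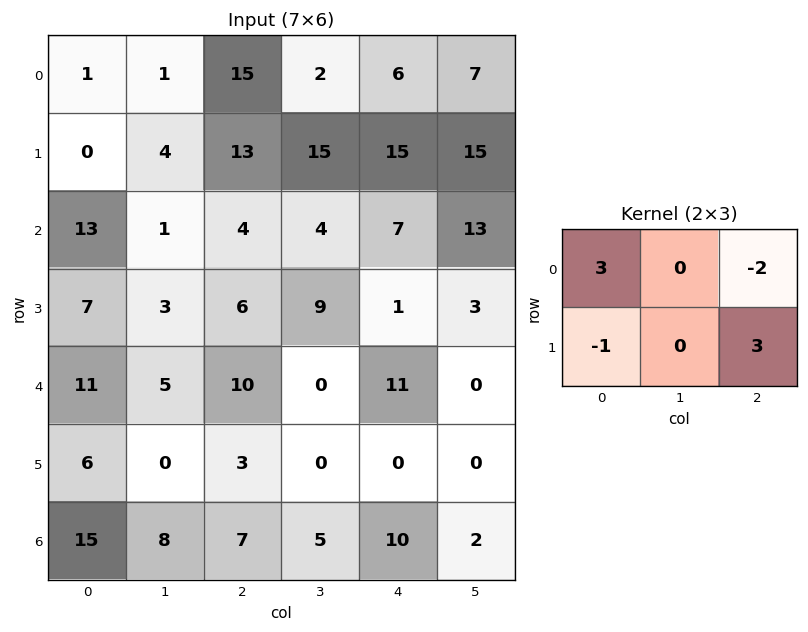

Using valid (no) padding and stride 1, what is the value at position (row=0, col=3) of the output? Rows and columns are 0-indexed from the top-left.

The receptive field on the input at this output position is [2 6 7 / 15 15 15]. Elementwise product with the kernel and sum: 2·3 + 7·-2 + 15·-1 + 15·3.

22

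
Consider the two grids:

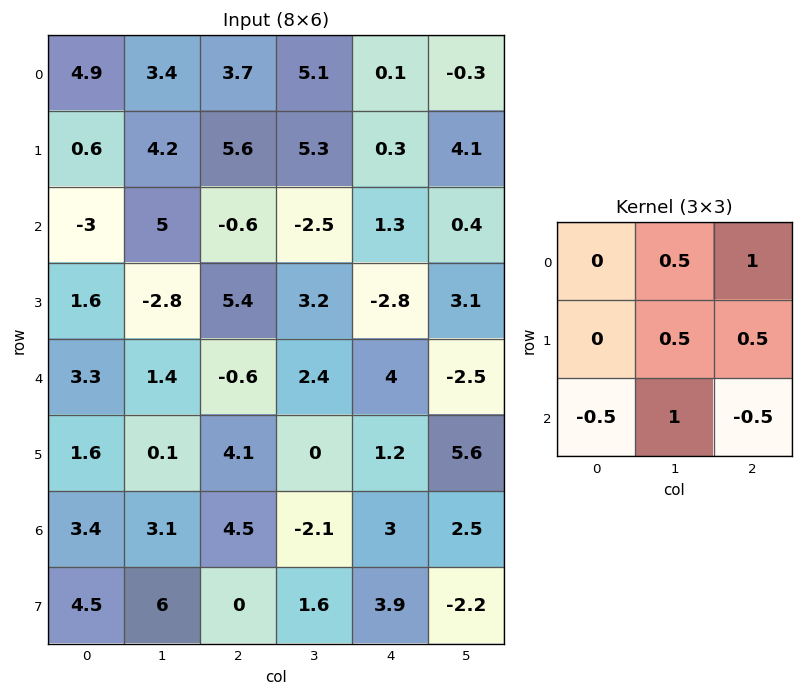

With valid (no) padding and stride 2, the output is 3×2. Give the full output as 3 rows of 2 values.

Output[0,0]: The receptive field on the input at this output position is [4.9 3.4 3.7 / 0.6 4.2 5.6 / -3 5 -0.6]. Elementwise product with the kernel and sum: 3.4·0.5 + 3.7·1 + 4.2·0.5 + 5.6·0.5 + -3·-0.5 + 5·1 + -0.6·-0.5.
Output[0,1]: The receptive field on the input at this output position is [3.7 5.1 0.1 / 5.6 5.3 0.3 / -0.6 -2.5 1.3]. Elementwise product with the kernel and sum: 5.1·0.5 + 0.1·1 + 5.3·0.5 + 0.3·0.5 + -0.6·-0.5 + -2.5·1 + 1.3·-0.5.

17.1 2.6
3.25 0.95
1.35 -0.05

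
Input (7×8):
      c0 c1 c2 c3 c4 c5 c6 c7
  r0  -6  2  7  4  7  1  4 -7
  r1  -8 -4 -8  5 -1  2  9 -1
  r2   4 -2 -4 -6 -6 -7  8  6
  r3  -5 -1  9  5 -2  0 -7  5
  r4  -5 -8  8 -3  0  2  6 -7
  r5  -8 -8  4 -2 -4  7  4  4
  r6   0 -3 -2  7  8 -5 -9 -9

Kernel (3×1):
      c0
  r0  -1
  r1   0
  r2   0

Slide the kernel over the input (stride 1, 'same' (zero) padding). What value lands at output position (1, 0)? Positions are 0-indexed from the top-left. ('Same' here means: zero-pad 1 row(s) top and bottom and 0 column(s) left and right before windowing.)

6

The receptive field on the zero-padded input at this output position is [-6 / -8 / 4]. Elementwise product with the kernel and sum: -6·-1.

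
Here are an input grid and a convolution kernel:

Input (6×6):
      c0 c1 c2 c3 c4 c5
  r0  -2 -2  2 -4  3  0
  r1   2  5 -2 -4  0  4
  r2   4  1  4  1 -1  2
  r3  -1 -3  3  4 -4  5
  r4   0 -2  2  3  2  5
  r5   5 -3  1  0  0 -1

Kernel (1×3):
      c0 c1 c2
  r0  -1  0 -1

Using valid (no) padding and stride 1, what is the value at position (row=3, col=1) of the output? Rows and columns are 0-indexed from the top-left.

The receptive field on the input at this output position is [-3 3 4]. Elementwise product with the kernel and sum: -3·-1 + 4·-1.

-1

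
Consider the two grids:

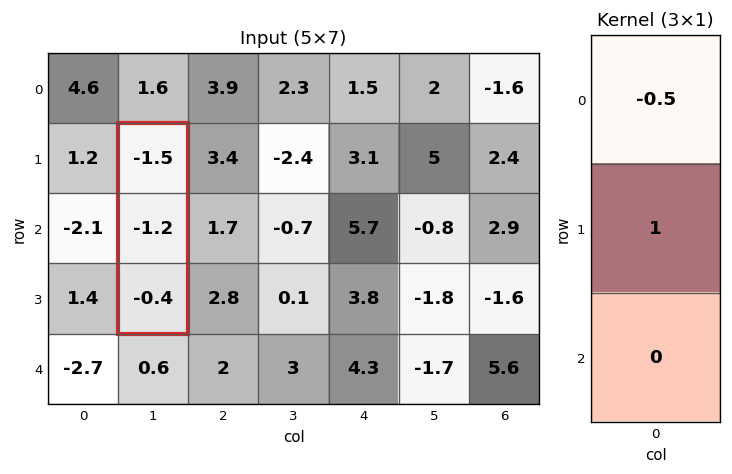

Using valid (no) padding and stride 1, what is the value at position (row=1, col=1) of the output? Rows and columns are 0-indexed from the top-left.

-0.45

The receptive field on the input at this output position is [-1.5 / -1.2 / -0.4]. Elementwise product with the kernel and sum: -1.5·-0.5 + -1.2·1.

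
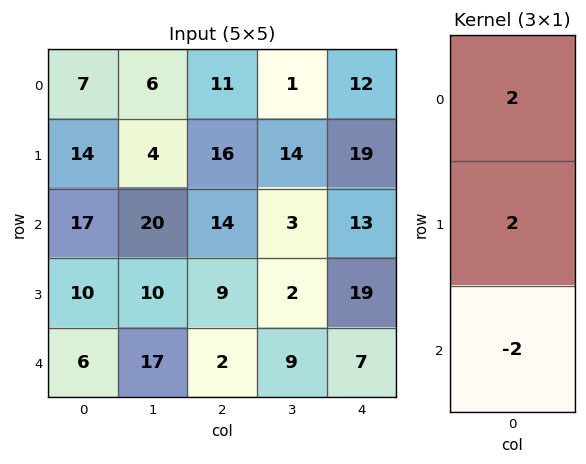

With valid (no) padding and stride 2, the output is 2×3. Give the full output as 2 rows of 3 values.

8 26 36
42 42 50

Output[0,0]: The receptive field on the input at this output position is [7 / 14 / 17]. Elementwise product with the kernel and sum: 7·2 + 14·2 + 17·-2.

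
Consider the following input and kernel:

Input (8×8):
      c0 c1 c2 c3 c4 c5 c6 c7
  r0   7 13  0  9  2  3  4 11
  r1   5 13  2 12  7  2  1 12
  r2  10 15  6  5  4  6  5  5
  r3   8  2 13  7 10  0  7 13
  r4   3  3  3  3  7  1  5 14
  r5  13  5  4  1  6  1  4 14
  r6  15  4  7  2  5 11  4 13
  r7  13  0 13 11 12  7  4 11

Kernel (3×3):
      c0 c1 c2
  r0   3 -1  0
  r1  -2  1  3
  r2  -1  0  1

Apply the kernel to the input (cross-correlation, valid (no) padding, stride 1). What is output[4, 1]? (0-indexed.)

The receptive field on the input at this output position is [3 3 3 / 5 4 1 / 4 7 2]. Elementwise product with the kernel and sum: 3·3 + 3·-1 + 5·-2 + 4·1 + 1·3 + 4·-1 + 2·1.

1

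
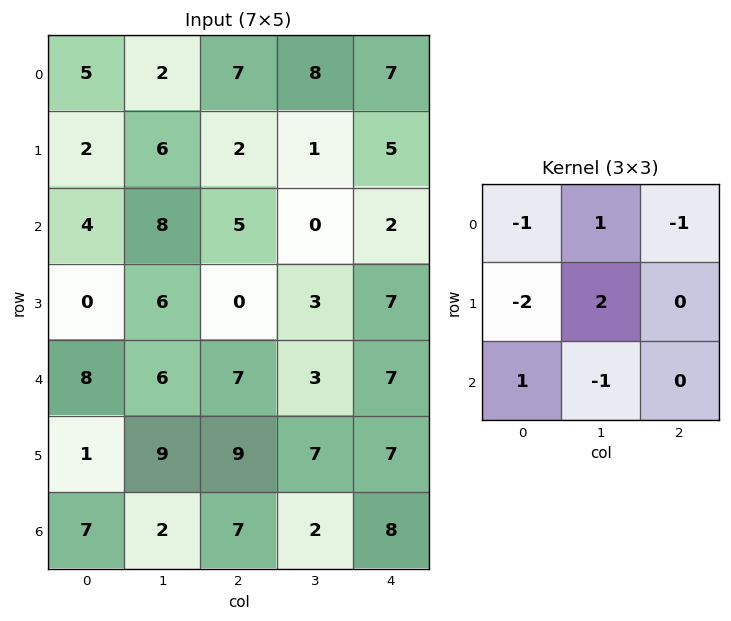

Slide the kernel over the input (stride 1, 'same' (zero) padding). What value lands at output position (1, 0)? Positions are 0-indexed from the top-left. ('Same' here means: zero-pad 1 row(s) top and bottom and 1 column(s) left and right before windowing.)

The receptive field on the zero-padded input at this output position is [0 5 2 / 0 2 6 / 0 4 8]. Elementwise product with the kernel and sum: 0·-1 + 5·1 + 2·-1 + 0·-2 + 2·2 + 0·1 + 4·-1.

3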